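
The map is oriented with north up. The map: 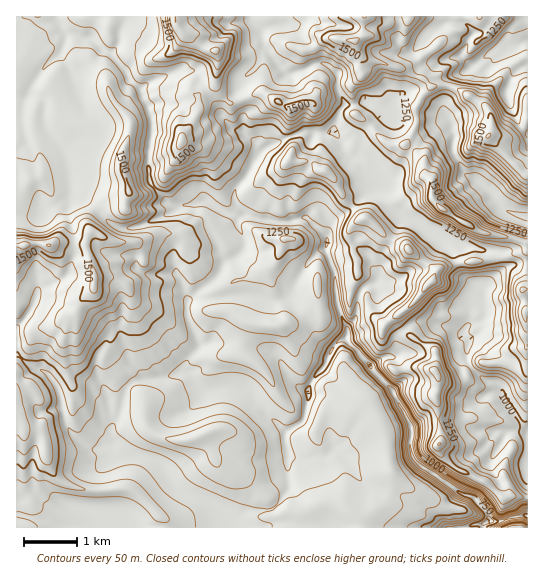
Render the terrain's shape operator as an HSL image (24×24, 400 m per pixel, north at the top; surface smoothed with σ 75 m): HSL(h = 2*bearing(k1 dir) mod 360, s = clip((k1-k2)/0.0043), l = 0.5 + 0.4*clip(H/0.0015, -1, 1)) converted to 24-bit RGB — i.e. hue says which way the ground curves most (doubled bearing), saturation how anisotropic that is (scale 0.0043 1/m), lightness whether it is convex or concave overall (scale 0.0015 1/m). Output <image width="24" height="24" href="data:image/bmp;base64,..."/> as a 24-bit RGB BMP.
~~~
<image width="24" height="24" href="data:image/bmp;base64,Qk32BgAAAAAAADYAAAAoAAAAGAAAABgAAAABABgAAAAAAMAGAAATCwAAEwsAAAAAAAAAAAAAjnVweoV1c4WBfnlwfHpxdGBlf612en6cgXqKfnB7eXFqeYhmhnKWlXaHgm54cZR8mXx7jG9xnXNkv0B4L+vuAMVkOTcAJzMAe4ZvgV5XmqhNa4nMfW7Ag76+dJyPemNsflpbf2Vec5N2g6WWXYiNjXiRi4KbiJKDgHB5kXRvdpmfrNvfggASMwAK1Pfioqn4ZVaBl8J8UaeIX2xOc4Ramnttf2RveWBvj3GIj6ieh5mXepSAXl11goVye3psintxhnCBkLeOTdy5MwAIRPixzvr911zUeC87S2aPu9KoX2OSZmOAc3xwfl9Ue1VNj49hZpxwgpN5jYt3eY90WlZ2i3Zvb41vfXVzeIB5x9iSJAAz8tneY+OcelFGQYNsyU+sepSpnbmNdztwcIdyY157kXebiMO9apG7qo/Fo5G5lK2yiW6YfEV9YnKslnSCeoWAfoaAzdmvBwAz1PObpUx3ilBpVIRmnoJHl5tjn6hUpkGdcJOTXmV7fJt5lo11X31hUHVTkJRijWhedkdem7J/MGuRsoyHhoCJg56FldU8bgdtxPCZQHGEZYaghHWjujA/iJ2tkkWnscFhcl6AiHdnW5p0mXVylnmSe2Zxen9heWJcjlpffb16HS5hu6uJf5GBnNCuMwAlYs2Z6tmsSVqsUIeNSiMtyKJkjUwyXCpAsrpuSoqIf5V9g2twgYRlYXdZhWyJm3CFZGibjcamfj9yuMOPE2Rsw9yvMwAfkvLKOW3T6fbVUDeA5CnYenbbi9V6uEynXGiVu7uZW5WVZ4yDhmtpfY1+fH2LUnaBi5Bqn5VyeVVHcJFZo514HX07kQECx1S0P80zPZpLs+6OWzJtPHpejkl43ZKCQaGpl3uxvKuelW1vTVlol598c4mAdaOXi06QbYuLfZuniZK/n6PDhmSf0cy2CQRLgcCo7aLHQqgrZWY1hld0XXZ5UkVw4cueUZqWYHdysYOBxHSFUXehfLeCdpSbblt+W46WcKaMgZBmdm1ZfIRaimd+oc1crQDqOrp7QoiH/criPG40PX1EZm9/QDx42+eYWo5cUXNlVH9V286mT06mh7yphlZUdkl8c59rZJKXlHealnyBa4ptYHmPsCHX3J1eTZJ5Z1FJMHlE+dLZMmaWSFIpHT45yOnAcIA8iZpHQIyQptKCgUlIf0s7fqdxUUt+lamNWnOCYHx/mW57qIBuO45PdhSbrMiKk0hog0qLcOKPbeCftzHrwKbqMlHMlMcsq5/xxbjyaT3L0ZSEgLHbh3rYt4LFcIWyiKacdmeNWlGCirXJt7jkvLTeGA8+0quDiVh3VeHf4eShXCk7TSEauN0PlNz/pNPzbmg6Q2M1WZE5z7RqfhQvZdAkKYhJfZ5WpW6TmGJ7SIRYg38wc3IkcUsgSUGAMc9V0O/sekBnZSYqkyc5zP/3p+/vTi8kOSUQi3R5b4xzYXlwgVpihmmb5OewkiKRTnU1Y149o6NQYF2UiXSQkntomIpjYjxdd+CJe3k/hVd/ZC+Az//McHpEbzpFWyJByGRCgniVgpSRb2x9aW57sHxgttFsdhKLxIFzQGxjjLJ8P354lViww4iMZVGzuu3ncU6xe2p9bVhvU2C76fXRSC9vQSAjZkNZwOXIenOAjod8eW9+cX2CWsGpzKiIFxdq6s/Mc4+4gamoboShKmtq2ZydZJrGr4Jgdktqe1hsn2qqUc+cx8d/Zwp3yHihctOoXM+TjHN6hG57fYaEeoWGRmZq4sulER5D2N61rH2kcIGmcTZJbWJNdogcWVkZWXctgFFaYLaTVK6tyKBxfWhNIRxOxqTWxOvVpUXEc3aNg3OIfouFgGF8XqqDssuOKx5ljqlSxZp0cSpeZV60r1avqNPnrZHlgNDEKru3e65SdV5zzrBzVEtmUjJcPcc/pOR/vxRmZYJ3lo5/dnCBa1+Gm8mVeDNZVpaTfoybrXaMkclpR1GTd9TVUaaPsm6Vz3+h4w+7T4c1WGdDX3c414DIVc7yruXmxSlvQNObjH2NZo53im+La5qQsmJdlkSbvltaQGMqSjIi5uV7Nm5ve5hgaz9BUHkpey8cYHou5bCwcZXferbZdqFTjX4nPEgdmYxJf7NIh3+Ae4iJa4yIiVZYjlJGcZmUd0yg3nypedLW1/PwRFifaVODgoy7sHjMo2jMsNfmmM5JTYUuTHs0wHCapUaC0VR7LW48dY1WhYJ2g3lvjWB6YXOVgaV9bX9/RS5q2+3Fabl0Vnk6rEBsZFiCdIhdTH6BZsBGpSsr3LeKaUKWy76MOIuFqG2CkVe10pPIRomf"/>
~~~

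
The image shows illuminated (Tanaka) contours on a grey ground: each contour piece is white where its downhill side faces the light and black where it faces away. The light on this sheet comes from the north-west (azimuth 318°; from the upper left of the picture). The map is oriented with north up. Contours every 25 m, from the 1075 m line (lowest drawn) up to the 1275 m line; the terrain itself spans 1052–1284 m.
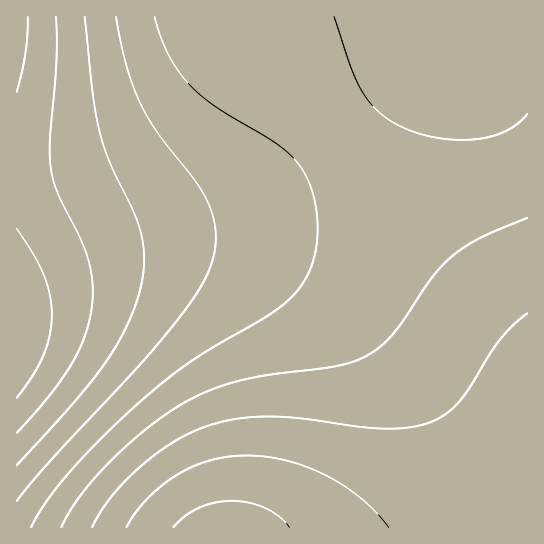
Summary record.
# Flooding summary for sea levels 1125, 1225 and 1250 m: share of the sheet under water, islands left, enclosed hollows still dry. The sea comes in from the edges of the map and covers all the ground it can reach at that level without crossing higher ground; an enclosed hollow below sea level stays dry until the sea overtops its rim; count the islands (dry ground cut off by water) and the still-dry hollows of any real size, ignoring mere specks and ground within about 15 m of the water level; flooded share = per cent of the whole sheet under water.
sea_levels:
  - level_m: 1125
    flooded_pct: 15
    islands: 0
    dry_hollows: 0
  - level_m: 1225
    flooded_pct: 82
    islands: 0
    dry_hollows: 0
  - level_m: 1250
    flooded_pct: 95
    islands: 0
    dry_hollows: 0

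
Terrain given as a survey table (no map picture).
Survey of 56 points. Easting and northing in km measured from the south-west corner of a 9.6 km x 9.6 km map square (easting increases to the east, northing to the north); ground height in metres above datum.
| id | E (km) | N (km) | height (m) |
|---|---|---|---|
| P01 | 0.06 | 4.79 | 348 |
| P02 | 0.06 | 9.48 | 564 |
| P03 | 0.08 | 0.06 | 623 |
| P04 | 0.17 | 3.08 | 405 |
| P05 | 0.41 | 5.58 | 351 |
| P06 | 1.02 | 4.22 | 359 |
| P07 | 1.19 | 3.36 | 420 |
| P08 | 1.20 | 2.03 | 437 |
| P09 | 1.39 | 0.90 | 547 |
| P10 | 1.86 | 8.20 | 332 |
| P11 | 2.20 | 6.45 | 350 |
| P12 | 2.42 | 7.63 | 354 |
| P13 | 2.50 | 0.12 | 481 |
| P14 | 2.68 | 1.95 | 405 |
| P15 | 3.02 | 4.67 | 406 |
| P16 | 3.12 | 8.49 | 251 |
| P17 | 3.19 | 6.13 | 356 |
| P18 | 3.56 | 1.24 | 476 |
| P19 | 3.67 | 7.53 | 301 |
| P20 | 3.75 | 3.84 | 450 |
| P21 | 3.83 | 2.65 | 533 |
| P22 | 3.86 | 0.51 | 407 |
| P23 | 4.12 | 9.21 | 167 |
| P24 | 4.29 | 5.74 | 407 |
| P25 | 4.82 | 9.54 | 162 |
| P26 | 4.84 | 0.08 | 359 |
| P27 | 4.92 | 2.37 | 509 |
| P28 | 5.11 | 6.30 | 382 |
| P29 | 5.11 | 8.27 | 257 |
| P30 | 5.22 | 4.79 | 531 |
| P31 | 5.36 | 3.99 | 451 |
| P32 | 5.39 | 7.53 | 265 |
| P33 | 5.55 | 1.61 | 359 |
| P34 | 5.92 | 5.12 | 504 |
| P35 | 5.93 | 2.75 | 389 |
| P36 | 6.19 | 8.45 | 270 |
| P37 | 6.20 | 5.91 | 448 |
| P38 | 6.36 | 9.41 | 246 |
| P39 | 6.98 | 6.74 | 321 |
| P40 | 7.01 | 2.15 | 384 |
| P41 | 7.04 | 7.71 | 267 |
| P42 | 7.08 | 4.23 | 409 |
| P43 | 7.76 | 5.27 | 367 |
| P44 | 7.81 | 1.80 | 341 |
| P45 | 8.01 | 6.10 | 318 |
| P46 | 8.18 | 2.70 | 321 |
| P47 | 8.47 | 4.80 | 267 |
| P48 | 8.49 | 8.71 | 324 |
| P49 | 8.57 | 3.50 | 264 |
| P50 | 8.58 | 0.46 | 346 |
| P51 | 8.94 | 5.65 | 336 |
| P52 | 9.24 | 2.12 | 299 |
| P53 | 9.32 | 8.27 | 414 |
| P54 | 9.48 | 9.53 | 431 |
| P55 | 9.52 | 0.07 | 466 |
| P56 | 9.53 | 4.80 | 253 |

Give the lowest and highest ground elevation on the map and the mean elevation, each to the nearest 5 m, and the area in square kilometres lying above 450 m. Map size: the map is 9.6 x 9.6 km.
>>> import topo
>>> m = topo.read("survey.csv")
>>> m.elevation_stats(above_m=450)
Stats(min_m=160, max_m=625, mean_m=375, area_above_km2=16.5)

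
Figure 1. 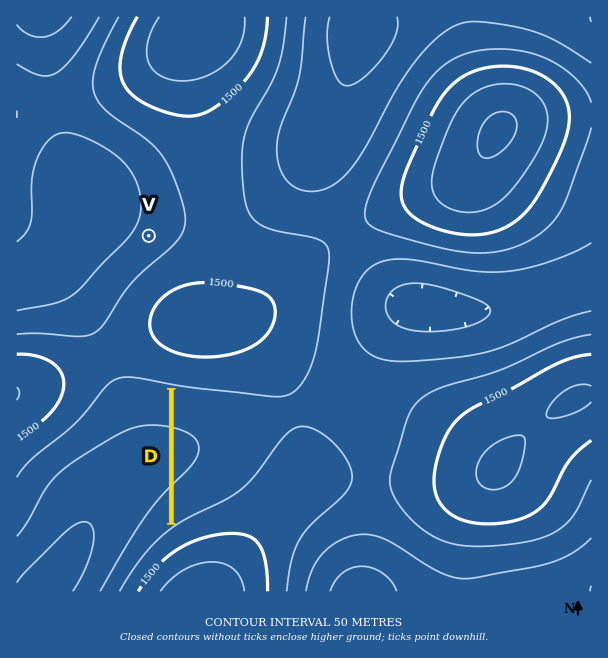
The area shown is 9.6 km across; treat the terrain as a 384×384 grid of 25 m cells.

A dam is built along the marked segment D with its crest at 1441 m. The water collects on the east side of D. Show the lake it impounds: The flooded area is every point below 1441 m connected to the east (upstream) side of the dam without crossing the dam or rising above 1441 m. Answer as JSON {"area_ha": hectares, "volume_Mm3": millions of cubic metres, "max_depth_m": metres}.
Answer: {"area_ha": 237.9, "volume_Mm3": 51.76, "max_depth_m": 49}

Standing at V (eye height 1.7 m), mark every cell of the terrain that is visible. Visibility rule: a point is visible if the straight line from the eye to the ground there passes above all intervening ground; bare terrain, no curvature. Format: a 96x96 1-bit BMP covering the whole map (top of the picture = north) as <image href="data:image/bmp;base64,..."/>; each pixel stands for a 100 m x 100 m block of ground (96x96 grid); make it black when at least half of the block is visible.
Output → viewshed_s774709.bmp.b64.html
<image width="96" height="96" href="data:image/bmp;base64,Qk2+BAAAAAAAAD4AAAAoAAAAYAAAAGAAAAABAAEAAAAAAIAEAAATCwAAEwsAAAIAAAAAAAAA////AAAAAAAAAAAAAAAAAAAAAAAAAAAAAAAAAAAAAAAAAAAAAAAAAAAAAAAAAAAAAAAAAAAAAAAAAAAAAAAAAAAAAAAAAAAAAAAAAAAAAAAAAAAAAAAAAAAAAAAAAAAAAAAAAAAAAAAAAAAAAAAAAAAAAAAAAAAAAAAAAAAAAAAAAAAAAAAAAAAAAAAAAAAAAAAAAAAAAAAAAAAAAAAAAAAAAAAAAAAAAAAAAAAAAAAAAAAAAAAAAAAAAAAAAAAAAAAAAAAAAAAAAAAAAAAAAAAAAAAAAAAAAAAAAAAAAAAAAAAAAAAAAAAAAAAAAAAAAAAAAAAAAAAAAAAAAAAAAAAAAAAAAAAAAAAAAAAAAAAAAAAAAAAAAAAAAAAAAAAAAAAAAAAAAAAAAAAAAAAAAAAAAAAAAAAAAAAAAAAAAAAAAAAAAAAAAAAAAAAAAAAAAAAAAAAAAAAAAAAAAAAAAAAAAAAAAAAAAAAAAAAAAAAAAAAAAAAAAAAAAAAAAAAAAAAAAAAAAAAAAAAAAAAAAAAAAAAfAAAAAAAAAAAAAAD/wAAAAAAAAAAAAAD/wAAAAAAAAAAAAAD/wAAAAAAAAAAAAAD/4AAAAAAAAAAAAAD/4AAAAAAAAAAAAAD/4AAAAAAAAAAAAAD/8AAAAAAAAAAAAAD/8AAAAAAAAAAAAAD/8AAAAAAAAAAAAAD/8AAAAAAAAAAAAAD/8AAAAAAAAAAAAAD/8AAAAAAAAAAAAAD/8AAAAAAAAAAAAAD/8AAAAAAAAAAAAAD/4AAAAAAAAAAAAAD/8AAAAAAAAAAAAAD/8A/AAAAAAAAAAAD/+D/gAAAAAAAAAAD//H/gAAAAAAAAAAD////gAAAAAAAAAAD////gAAAAAAAAAAD////AAAAAAAAAAAD////AAAAAAAAAAAD///+AAAAAAAAAAAD///+AAAAAAAAAAAD////AAAAAAAAAAAD////AAAAAAAAAAAD////wAAAAAAAAAAD////wAAAAAAAAAAD////4AAAAAAAAAAD////8AAAAAAAAAAD////8AAAAAAAAAAD////8AAAAAAAAAAD////8AAAAAAAAAAD////8AAAAAAAAAAD////8AAAAAAAAAAD////4AAAAAAAAAAD////4AAAAAAAAAAD////4AAAAAAAAAAD////4AAAAAAAAAAD////4AAAAAAAAAAD////8AAAAAAAAAAD////8AAAAAAAAAAD////+AAAAAAAAAAD////+AAAAAAAAAAD/////AAAAAAAAAAD/////AAAAAAAAAAD/P///gAAAAAAAAAD4A///wAAAAAAAAADAAP//wAAAAAAAAAAAAH//4AAAAAAAAAAAAB//8AAAAAAAAAAAAAf/8AAAAAAAAAAAAAP/8AAAAAAAAAAAAAD/4AAAAAAAAAAAAAA/wAAAAAAAAAAAAAAAAAAAAAAAAAAAAAAAAAAAAAAAAAAAAAAAAAAAAAAAAAAAAAAAAAAAAAAAAAAAAAAAAAAAAAAAAAAAAAAAAAAAAAAAAAA="/>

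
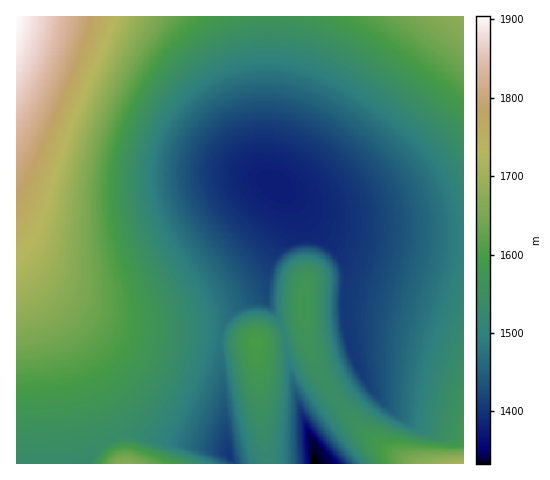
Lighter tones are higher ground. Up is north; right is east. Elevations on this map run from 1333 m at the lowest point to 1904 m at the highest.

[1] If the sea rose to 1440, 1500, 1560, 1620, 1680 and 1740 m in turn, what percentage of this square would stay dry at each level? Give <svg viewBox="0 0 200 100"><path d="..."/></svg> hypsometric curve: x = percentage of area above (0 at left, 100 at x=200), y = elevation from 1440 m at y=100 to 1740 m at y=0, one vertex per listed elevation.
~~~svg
<svg viewBox="0 0 200 100"><path d="M161 100l-42-20-47-20-33-20-18-20-9-20"/></svg>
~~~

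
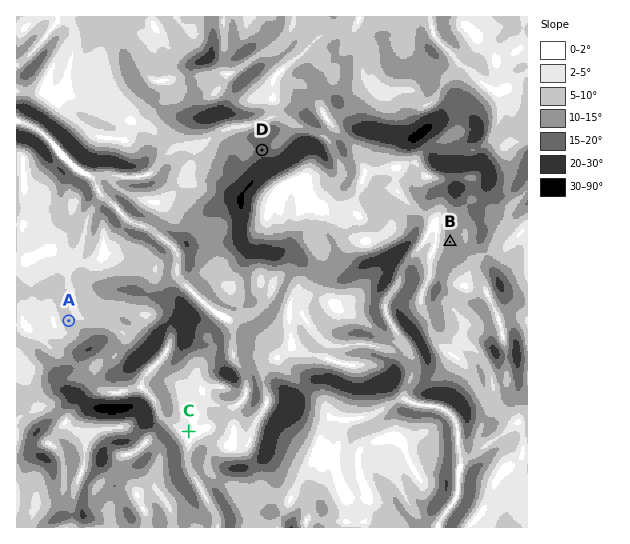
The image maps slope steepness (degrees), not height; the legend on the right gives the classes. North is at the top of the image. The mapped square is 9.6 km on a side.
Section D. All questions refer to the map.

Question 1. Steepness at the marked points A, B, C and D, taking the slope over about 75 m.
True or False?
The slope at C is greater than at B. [False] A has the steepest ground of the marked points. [False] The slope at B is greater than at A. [True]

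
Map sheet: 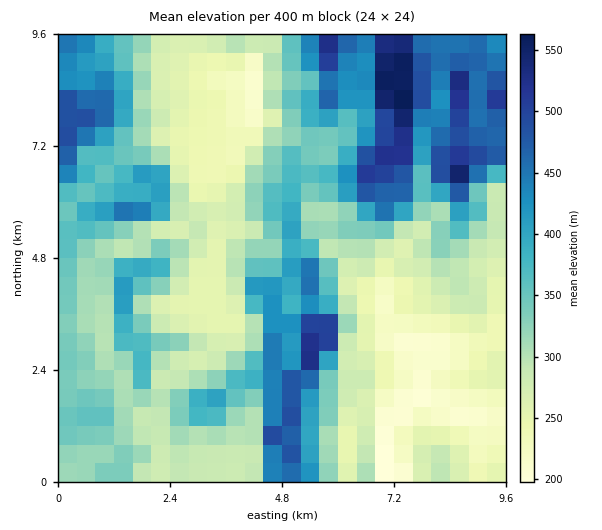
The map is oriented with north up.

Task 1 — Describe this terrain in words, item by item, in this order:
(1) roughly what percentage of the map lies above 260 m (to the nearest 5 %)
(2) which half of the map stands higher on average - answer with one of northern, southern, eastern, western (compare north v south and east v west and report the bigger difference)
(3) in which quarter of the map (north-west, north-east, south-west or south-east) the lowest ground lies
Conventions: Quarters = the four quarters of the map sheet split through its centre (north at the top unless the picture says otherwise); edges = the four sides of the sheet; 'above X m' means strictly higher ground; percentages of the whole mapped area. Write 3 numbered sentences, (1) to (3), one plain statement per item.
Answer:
(1) About 80 % of the map lies above 260 m.
(2) The northern half stands higher on average than the southern half.
(3) The lowest ground is in the south-east quarter.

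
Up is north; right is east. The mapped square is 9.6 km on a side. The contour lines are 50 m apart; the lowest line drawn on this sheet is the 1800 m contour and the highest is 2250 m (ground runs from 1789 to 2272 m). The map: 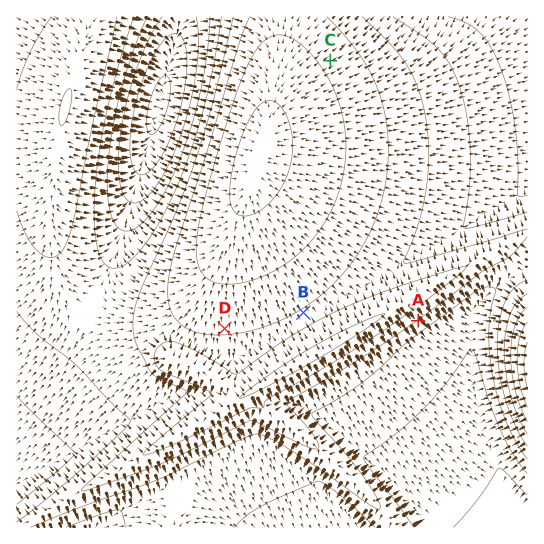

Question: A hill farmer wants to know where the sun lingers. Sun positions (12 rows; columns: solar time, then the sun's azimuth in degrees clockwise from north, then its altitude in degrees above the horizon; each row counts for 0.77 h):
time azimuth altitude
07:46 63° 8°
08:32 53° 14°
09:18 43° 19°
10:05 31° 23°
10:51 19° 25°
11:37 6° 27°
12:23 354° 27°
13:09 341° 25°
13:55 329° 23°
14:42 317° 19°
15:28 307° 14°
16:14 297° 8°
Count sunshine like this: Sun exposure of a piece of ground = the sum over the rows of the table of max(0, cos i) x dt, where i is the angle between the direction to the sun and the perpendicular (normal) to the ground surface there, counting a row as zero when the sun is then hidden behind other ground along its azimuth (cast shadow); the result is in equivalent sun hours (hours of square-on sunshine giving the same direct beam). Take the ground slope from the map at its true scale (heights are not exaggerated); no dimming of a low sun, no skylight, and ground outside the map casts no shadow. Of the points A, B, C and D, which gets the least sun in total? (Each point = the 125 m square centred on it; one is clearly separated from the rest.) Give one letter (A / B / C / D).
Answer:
A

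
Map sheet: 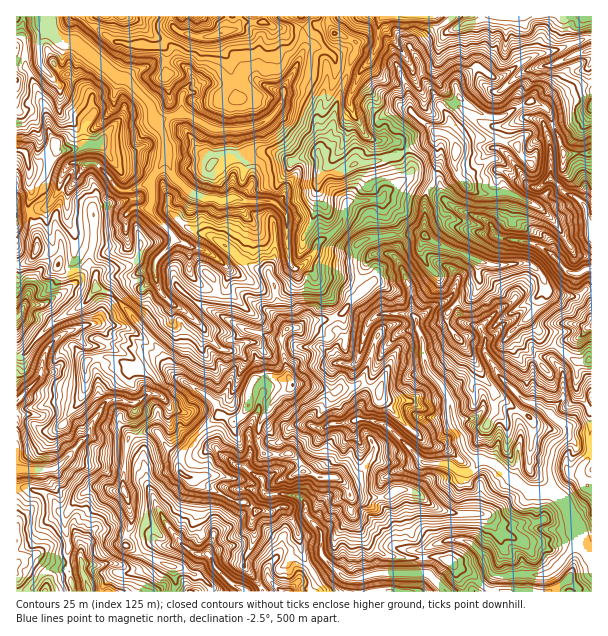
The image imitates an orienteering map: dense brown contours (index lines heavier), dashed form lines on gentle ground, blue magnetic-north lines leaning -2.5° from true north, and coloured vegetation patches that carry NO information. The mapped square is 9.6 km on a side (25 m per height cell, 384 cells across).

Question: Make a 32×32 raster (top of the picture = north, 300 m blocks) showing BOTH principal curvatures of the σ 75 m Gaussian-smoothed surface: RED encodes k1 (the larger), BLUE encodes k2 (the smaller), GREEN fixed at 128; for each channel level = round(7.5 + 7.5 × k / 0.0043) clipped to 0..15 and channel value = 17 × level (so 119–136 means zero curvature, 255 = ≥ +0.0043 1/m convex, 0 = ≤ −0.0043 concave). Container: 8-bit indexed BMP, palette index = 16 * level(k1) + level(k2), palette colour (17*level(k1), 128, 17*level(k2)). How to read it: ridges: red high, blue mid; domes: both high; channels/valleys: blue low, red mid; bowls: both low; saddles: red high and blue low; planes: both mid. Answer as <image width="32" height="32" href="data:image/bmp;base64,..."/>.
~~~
<image width="32" height="32" href="data:image/bmp;base64,Qk02CAAAAAAAADYEAAAoAAAAIAAAACAAAAABAAgAAAAAAAAEAAATCwAAEwsAAAABAAAAAAAAAIAAABGAAAAigAAAM4AAAESAAABVgAAAZoAAAHeAAACIgAAAmYAAAKqAAAC7gAAAzIAAAN2AAADugAAA/4AAAACAEQARgBEAIoARADOAEQBEgBEAVYARAGaAEQB3gBEAiIARAJmAEQCqgBEAu4ARAMyAEQDdgBEA7oARAP+AEQAAgCIAEYAiACKAIgAzgCIARIAiAFWAIgBmgCIAd4AiAIiAIgCZgCIAqoAiALuAIgDMgCIA3YAiAO6AIgD/gCIAAIAzABGAMwAigDMAM4AzAESAMwBVgDMAZoAzAHeAMwCIgDMAmYAzAKqAMwC7gDMAzIAzAN2AMwDugDMA/4AzAACARAARgEQAIoBEADOARABEgEQAVYBEAGaARAB3gEQAiIBEAJmARACqgEQAu4BEAMyARADdgEQA7oBEAP+ARAAAgFUAEYBVACKAVQAzgFUARIBVAFWAVQBmgFUAd4BVAIiAVQCZgFUAqoBVALuAVQDMgFUA3YBVAO6AVQD/gFUAAIBmABGAZgAigGYAM4BmAESAZgBVgGYAZoBmAHeAZgCIgGYAmYBmAKqAZgC7gGYAzIBmAN2AZgDugGYA/4BmAACAdwARgHcAIoB3ADOAdwBEgHcAVYB3AGaAdwB3gHcAiIB3AJmAdwCqgHcAu4B3AMyAdwDdgHcA7oB3AP+AdwAAgIgAEYCIACKAiAAzgIgARICIAFWAiABmgIgAd4CIAIiAiACZgIgAqoCIALuAiADMgIgA3YCIAO6AiAD/gIgAAICZABGAmQAigJkAM4CZAESAmQBVgJkAZoCZAHeAmQCIgJkAmYCZAKqAmQC7gJkAzICZAN2AmQDugJkA/4CZAACAqgARgKoAIoCqADOAqgBEgKoAVYCqAGaAqgB3gKoAiICqAJmAqgCqgKoAu4CqAMyAqgDdgKoA7oCqAP+AqgAAgLsAEYC7ACKAuwAzgLsARIC7AFWAuwBmgLsAd4C7AIiAuwCZgLsAqoC7ALuAuwDMgLsA3YC7AO6AuwD/gLsAAIDMABGAzAAigMwAM4DMAESAzABVgMwAZoDMAHeAzACIgMwAmYDMAKqAzAC7gMwAzIDMAN2AzADugMwA/4DMAACA3QARgN0AIoDdADOA3QBEgN0AVYDdAGaA3QB3gN0AiIDdAJmA3QCqgN0Au4DdAMyA3QDdgN0A7oDdAP+A3QAAgO4AEYDuACKA7gAzgO4ARIDuAFWA7gBmgO4Ad4DuAIiA7gCZgO4AqoDuALuA7gDMgO4A3YDuAO6A7gD/gO4AAID/ABGA/wAigP8AM4D/AESA/wBVgP8AZoD/AHeA/wCIgP8AmYD/AKqA/wC7gP8AzID/AN2A/wDugP8A/4D/AKalp8OlqJd1pqX3wIDzkpTYtpCixMTEgMe2tKSklcendZbHgZWTlLfo16Kx+oOlp9aQloWTs7PGyaeilZSDpJaWdcaRptjolZOQkKW1toPHkdWXp6aVlJOUgaanuKiVhYWnt4SEdNWmkaelg7bFc+aQlMaWdoaGhoWWt6emlYZ0dIa4loZ294OElYR11ff35YCW15WWhpfn1ti4loa3hIXHxpXIxujYcYa3t+TSgKCAlJPoptXo+YZ0poaVdIV0uJKBc5eVtLSTuOi45+OA0vj2+LalgJOVtXOllXPHk7i3pbeRg5aWxXO3tqWAoOf19oWWpsXJpICxxIODtdeCp6aDyMeAhJbnxcTHtZXU5IKllMeT97aQ+caBtqW1xZWDprSU55WQ6ZPHhITFx8XUhIKQkHCggPaihIG0x6bXpIK1kqeX2IKggMOAhMS1xqXXl5W4p7Tpxdmkgsa2tYCCtNaRk5fHpLfIgqf4x6Skx7fq1sXXxdeDpoCVttWApciRxtiAlci1qKem55d0ppS3tMZ0cYDF1qZwlZfmgKe11pLI9pDGtqWWh7emhoSRgZLUg5SU1tCh6ICX2LTBx4aV1beV95CApIWlt3SncaXnxNjoppe3kPjEkLf2oKLmpqaVkYCm59eDluiXk5DW55STtpbHxeZygKBwxeOmgLXXhYWEoqWDptfWdKSg95WEppW0hYV019fG07TDoemngaXp5famlbeU14WVgOiTx6SEpteClXamt8lwl/lw1pWWtOhwoNW1t5WmltaA1LSzkMamx7CTh8eTooDXo+X45vfogcH3lMenhbeVw+mgkMToh4XUwqSTuOfWs+nmpYRwgJBw9nSkpaaGyIPkkrH2yKempuaRxqSDpoWV93SVk4HIpebogsSEpKfJ1tGA+IWScIGQkKe4p3OUdXXmhJGVprb36JaAxKiDlNiAsZHlgKWmpba2lMiVhZd1haajt9jG5oCwoKTFp5OQoOa5g5K3uaemlZelt7bIp5eFZJXXhpWh+KD5lem02NbWx6amcqfIx8e3p6a5l5empaWVptmGlcTmkPfmhbWmlaTIhYST+IKAgIOWh5enpZCVdaXYp5alpdiwxXN1xoOnxcO2c6OQpLi3pICWp7dxprbI5KSWtdblofWFc5XYcqfYkqNy5pG4qJi5kJaXt5C4ptiSxuaVUKX5t5WnxZOj1qWDgsfak4Sml5Slk4eWxJOD5cOS+ZPWsZOlpqbnksaFgoOVgcWDl5Z3h5iDl4XXcMfS53Kmx5a11aGRo9eThHOV6NjGlbfXpoaGl5aFptfGoda3c4aXp5Snt9bVtnS0tuWWhJXnxqXYyMbHpLbXhKSAkqLEo4OFhISndYQ="/>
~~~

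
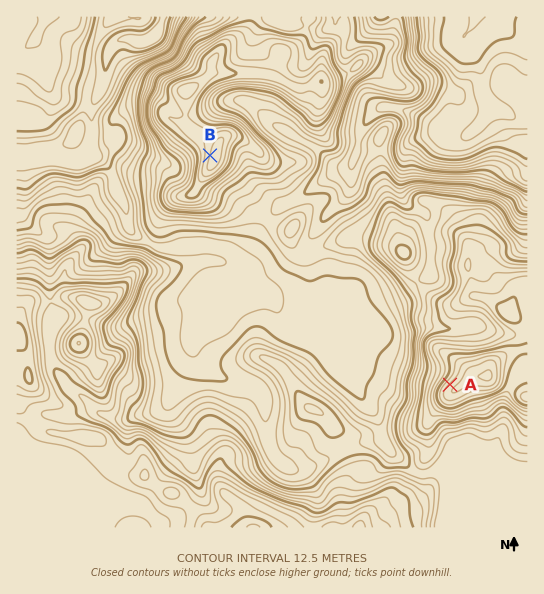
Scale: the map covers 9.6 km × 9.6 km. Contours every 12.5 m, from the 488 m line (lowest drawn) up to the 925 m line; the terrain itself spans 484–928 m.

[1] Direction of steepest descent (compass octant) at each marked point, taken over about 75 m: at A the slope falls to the NW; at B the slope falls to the W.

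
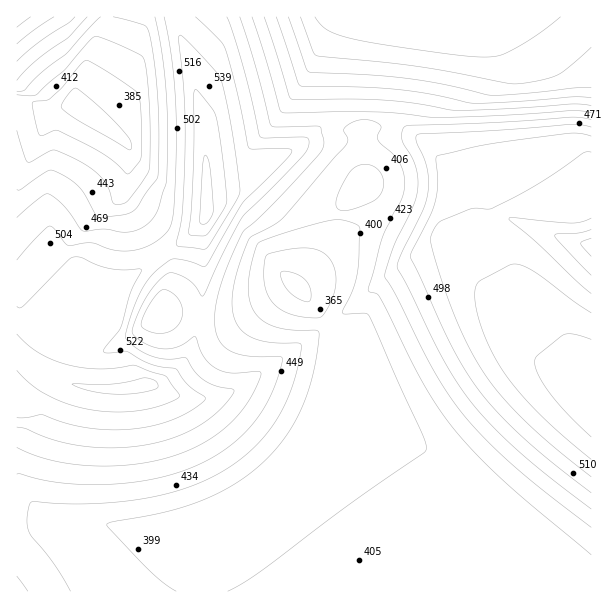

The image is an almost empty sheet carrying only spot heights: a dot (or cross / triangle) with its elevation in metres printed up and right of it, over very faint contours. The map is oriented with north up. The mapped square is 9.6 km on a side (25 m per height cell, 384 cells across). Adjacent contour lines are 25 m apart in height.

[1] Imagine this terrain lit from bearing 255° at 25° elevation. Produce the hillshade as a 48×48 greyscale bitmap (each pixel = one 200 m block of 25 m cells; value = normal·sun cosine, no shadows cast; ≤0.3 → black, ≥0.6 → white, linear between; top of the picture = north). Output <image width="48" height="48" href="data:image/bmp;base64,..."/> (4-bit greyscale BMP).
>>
<image width="48" height="48" href="data:image/bmp;base64,Qk32BAAAAAAAAHYAAAAoAAAAMAAAADAAAAABAAQAAAAAAIAEAAATCwAAEwsAABAAAAAAAAAAAAAAABEREQAiIiIAMzMzAERERABVVVUAZmZmAHd3dwCIiIgAmZmZAKqqqgC7u7sAzMzMAN3d3QDu7u4A////AERFVVVWZmZmZmZmZmZmZmZmZmZmZmZmZkRFVVVWZmZmZmZmZmZmZmZmZmZmZmZmZkRVVVVmZmZmZmZmZmZmZmZmZmZmZmZmd1VVVVVmZmZmZmZmZmZmZmZmZmZmZmZneFVVVVZmZmZmZmZmZmZmZmZmZmZmZmd4iFVVVmZmZmZmZmZmZmZmZmZmZmZmZneImUVmd3dmZmZmZmZmZmZmZmZmZmZmd4iZmlZ3d3d3ZmZmZmZmZmZmZmZmZmZneImaqmd3d3d3ZmZlVWZmZmZmZmZmZmZ3iZmqqnd3d3d3ZmZlVVVmZmZmZmZmZmeImaqqqoiId3d3ZmZlVVRWZmZmZmZmZ3iJmqqqqoiIh3d3ZmZVVURFZmZmZmZmd4mZqqqqqoiIh3d3ZmZVVUREVmZmZmZneJmqqqqqqYiIiHd3ZmZVVERERWZmZmZniZqqqqqpmXeIiHd3ZmVVREQzNFZmZmZ4maqqqqqZiGZ4iId3ZmVUREMzM0ZmZmeImqq7qqmYh2eIiHd2ZkMzRDMzM0VmZneJqru6qpmHd4iHZlZmUxEiNFQzMzVmZniaq7u6qZh3ZphURVVVISIiNFVDIjRmZ4maq7uqmYd2ZmRFVVVTAkQyNFVUMiNWd4mqu7qpmHdmZjRWZlRBE1ZTNERFUyNWeJqru7qph3ZmZkVmZmQQFGdkM0RERURWeJqru6qYh2ZmZWZmZmUgBXiFMzM0RFZ3eKq7uqmYdmZmVHdmZmYwBHiGMjMzRFiYeKq7uqmHdmZlRId2ZmZBAmmWIiIzNXmZmKq7qph3ZmZUM3iHZmZTEliWISIiRomZqqqqqZh2ZmVDMmeIdlVVMliGIREjZ4iZqruqmYd2ZlRDImZ4dURVZVeGIBEld3iJmru6mHdmZlQyIndmZURVZ3iFEAE2Z3eImau6mHZmZUMyIndlRVRWZ5qVEAJFZnd4iZq7l2ZmVUNEVXdkNFVWeJzHEANFVWZ3iJmrqGZmVVZ3dndkMzRXiKzZIAJERVZmd4mruWZmZnd3dodkMzNYmazZMAIzRFVWZ4mryXZmZmZ3d4dkQzNIqr3ZMSMzNERVZ4mrynZmZmZmZndkRDNHm93ZMTRDM0RFZ4msyWZmZmZmZmZlRDNGrN3ZMSVUMzNFZ4q8yGZmZmZmd0VlRDNHzd3ZMSRVQiNFZ4q8p2ZmZmZmZjRlQzNZzd3YMRJFVCI1Z4q6dVVWZmZmVTNVQ0Z5zd3IMREjVUM1Z4mGRERERVVVQzNFRGeJzd3HMRESRVVVZmZEREREREREMkRUV4iJvd23MRERNFVVVUREMzNEREREM2VDR4iIvd2mMRERE1VVREREQzM0REVVRDNDRoiIvd2VMQAAEkVVRERERERERVZmZjNDNXiIrdyEMQAAATRVRERERERVVmZmd0REJHiIrdx0MgAAACRVVVREVVVWZnd3d0REM2iIrNpUMgAAABRVVVVVVVZmZnd3d0REMleInNhEMgAAABRVVVVVVmZmZnd3d0REMkZ3nLdEMgAAACRVVVVWZmZmZnd3dw=="/>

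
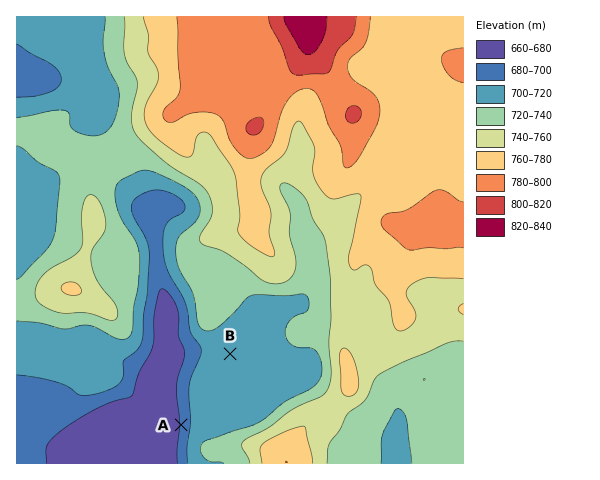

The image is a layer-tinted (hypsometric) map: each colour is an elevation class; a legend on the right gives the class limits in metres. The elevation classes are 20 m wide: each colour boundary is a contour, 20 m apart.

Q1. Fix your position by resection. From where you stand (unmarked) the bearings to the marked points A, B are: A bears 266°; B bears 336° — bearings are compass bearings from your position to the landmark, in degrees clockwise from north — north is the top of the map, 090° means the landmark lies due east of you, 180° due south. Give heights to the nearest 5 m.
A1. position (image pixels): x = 259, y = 419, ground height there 715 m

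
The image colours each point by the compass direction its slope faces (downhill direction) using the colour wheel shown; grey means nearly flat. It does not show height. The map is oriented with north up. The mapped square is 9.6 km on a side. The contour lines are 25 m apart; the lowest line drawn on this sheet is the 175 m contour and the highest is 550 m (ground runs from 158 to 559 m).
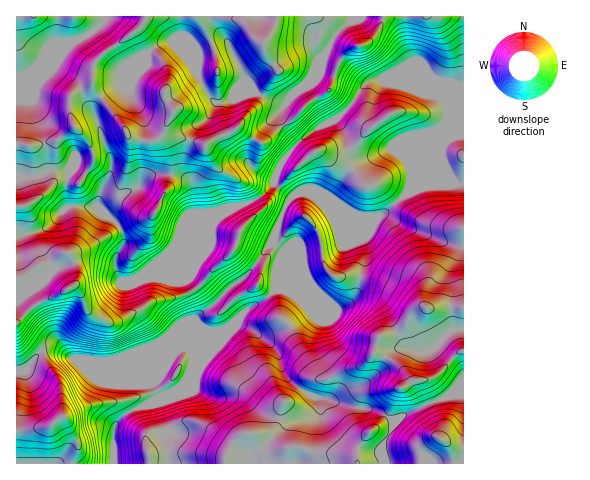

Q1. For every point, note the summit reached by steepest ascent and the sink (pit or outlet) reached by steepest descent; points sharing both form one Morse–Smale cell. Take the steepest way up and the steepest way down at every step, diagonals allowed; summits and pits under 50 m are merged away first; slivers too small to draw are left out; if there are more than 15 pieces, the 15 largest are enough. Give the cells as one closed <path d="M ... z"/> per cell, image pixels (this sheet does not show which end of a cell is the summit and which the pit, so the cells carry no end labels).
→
<path d="M351 16l-245 0-7 10-12 10-12 4-19 23-27 11-13 3 0 159 5 0 27-9 14-16 9-5 25 1 7 5 21-19 14-5 8-10 11-4 17 1 13 4 5 7 4 26 25-1 36-12 17-16 7-19 17-21-17-23 0-10 9-13 20-17 23-42 19-18z"/><path d="M308 193l-11 0-4 3-6 7-7 17-6 23 9 8 0 4-8 21 0 14-10 10-12 5-12 10-4 8-44 44-8 15-9 8-49 23-9 8-5 17 2 26 349-1-1-68-14 0-53 25-24-11-16-1-28-9-14-1-19-12-9-10-10-26-17-15 7 1 19-7 24-16-1-5-13-13 13 2 27 12 12-4 9-10 9-32-3-20-2-4-14-6-12-11-6-13-13-12z"/><path d="M166 174l-16 2-12 12-14 5-21 19-7-5-25-1-9 5-14 16-32 10 1 135 8-1 9-12 12-9 10 1 18 8 16 1 25 0 22-8 38-1-8 16-13 15 4 16 3 1 15-9 9-8 8-15 44-44 9-13 19-10 10-10 0-14 8-25-10-9-32 39-9 5-21 20-8 6 2-3-1-7-15-24 11-29 11-17 3-10 8-8 11-6-18 4-19 0-5-29-9-6z"/><path d="M322 202l-2 0 17 22 12 11 12 6 4 9 0 13-9 32-9 10-12 4-27-12-13-2 13 13 1 5-24 16-25 7 16 14 10 26 9 10 19 12 14 1 28 9 16 1 20 11 7-2 14-8 36-15 14 0 1-147-24-7-16-8-13-3-27-16-6 3-20 0z"/><path d="M381 79l-13 3-27 33-29 17-21 18-10 14-6 12-1 7 3 3 14 11 6-4 11 0 15 10 35 14 20 0 5-3 26-24 15-16 5-8 19-47 0-11-10-12z"/><path d="M52 350l-10 1-17 20-9 1 0 91 97 1 0-26 5-17 9-8 19-7 12-8-4-16 22-31-39 1-22 8-25 0-16-1z"/><path d="M405 16l-52 0-1 4-15 13-9 17-9 10-9 20-20 17-10 15 1 8 16 21 2 1 16-13 26-14 10-10 9-15 12-10 9-1 51 16-9-10-14-32-3-15z"/><path d="M463 16l-57 1 1 28 11 31 5 9 10 10 7 3 8 10 0 11-19 47-5 8-15 15 1 2 14-5 40-1z"/><path d="M274 184l-17 15-28 11-15 12-3 10-11 17-11 29 13 20 4 12 36-31 32-37 6-22 11-23z"/><path d="M105 16l-88 0-1 60 6 1 34-14 19-23 12-4 12-10z"/><path d="M460 184l-44 5-10 4-22 21 27 16 13 3 16 8 23 6 1-61z"/>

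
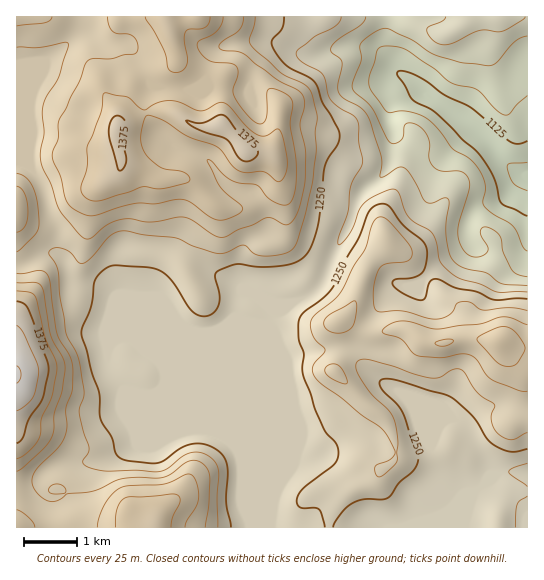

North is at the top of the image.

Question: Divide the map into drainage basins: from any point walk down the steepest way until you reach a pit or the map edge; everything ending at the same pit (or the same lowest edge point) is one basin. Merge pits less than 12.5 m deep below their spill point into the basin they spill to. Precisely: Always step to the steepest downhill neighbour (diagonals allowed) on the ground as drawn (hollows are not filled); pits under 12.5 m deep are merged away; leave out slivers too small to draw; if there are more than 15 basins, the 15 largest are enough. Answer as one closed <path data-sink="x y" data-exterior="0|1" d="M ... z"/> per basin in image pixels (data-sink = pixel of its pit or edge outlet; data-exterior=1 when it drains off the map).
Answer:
<path data-sink="527 175" data-exterior="1" d="M527 16l-511 1 1 511 312 0 2-13 9-16 11-11 24-9 5-8 7-4 9-10-3-22-6-14-20-16-32-34 8-22-4-28 7 0 21 11 38-3 24 14 18 0 15-4 37 2 8 12 14 14 3 7-3 32-5 13 12-2z"/><path data-sink="527 473" data-exterior="1" d="M346 321l-7 1 4 15 0 12-8 22 32 34 20 16 6 14 3 22-9 10-7 4-5 8-24 9-11 11-9 16-2 12 198 1 1-110-5-1-10 5 7-9 4-39-3-7-14-14-4-8-4-4-21-2-16 0-15 4-18 0-24-14-38 3z"/>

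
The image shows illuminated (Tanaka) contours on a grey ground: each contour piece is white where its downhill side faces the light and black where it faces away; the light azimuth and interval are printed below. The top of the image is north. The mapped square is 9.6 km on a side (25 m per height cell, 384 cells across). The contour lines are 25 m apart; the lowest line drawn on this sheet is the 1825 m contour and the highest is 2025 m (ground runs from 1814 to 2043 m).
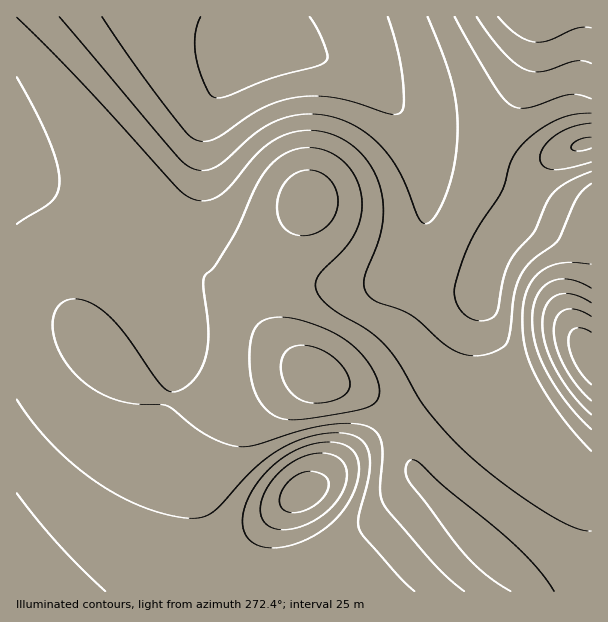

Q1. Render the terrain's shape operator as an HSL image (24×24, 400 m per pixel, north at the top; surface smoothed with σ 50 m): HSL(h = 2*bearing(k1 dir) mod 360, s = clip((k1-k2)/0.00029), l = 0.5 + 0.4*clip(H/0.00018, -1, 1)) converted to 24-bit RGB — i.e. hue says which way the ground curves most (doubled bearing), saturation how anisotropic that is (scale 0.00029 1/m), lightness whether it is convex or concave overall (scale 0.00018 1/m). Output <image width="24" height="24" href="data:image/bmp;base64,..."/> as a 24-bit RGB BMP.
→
<image width="24" height="24" href="data:image/bmp;base64,Qk32BgAAAAAAADYAAAAoAAAAGAAAABgAAAABABgAAAAAAMAGAAATCwAAEwsAAAAAAAAAAAAAgnx7gn17g357g4B6hIJ6hIR6goR6foV6eIuCd4qVeHibhHuRgXyDf3l9gm97iWJ6j1l9k2GKfnuZg7ewg8q4fcCweJ+gfXCIgnt6g3x6hH56hIB6hIJ6hIR6hIV5gI52Z6d1UsS9WH/am2/kvnHPnWuWhGV5hF12h2R9eoGQgLGfgsWqf7ynfJubhG6IhmN/g3p5hHx5hH56hYF6hYN6hYR7hoZ6kpZ0iMJWFtE3DqKCH1G901T8/2rnvlCXhmN5d4qHea6TfMSffLucfJmQh26EhmB7hWV6hHp5hH16hYB6hYJ7hYR8hYR9hYR8lIp40Ldjmd0SCD8PCSoPCy0V5Rag/220tHaMeauOd8SZeL2XepuLhW9/hl94hWJ4g3B8hHp5hX56hYJ8hYV9hIV+g4SAg4KAi359xH9x+oxWQ2gYCygXDi0TCSoV30wq6KqejcOVdsCWd5+Kg3B+hF92hWB2g256g317hXx6hYF8hoZ+g4Z/gIaAgIaFgICGh32JoHaG8nOR/0hzEDsSCCsLCSoVCH0N2PF3tNGWeaOJgHGDgl92hF92g2t5gnl6iUBWhX59hoV/hIiAgImAf4qFfomKfICLf3iOkXGVuWOZ/3PE/2LZJj+PB2o6AKI9Kf8kmc9yioZ1gGF5gl93gml6gXZ7hz5mbwAohoKAhoiBgouBgIyDfo6Ie4yOd4GPdXCRhmaXpFukwVys8IXk4bL7gK36O//2KfmbXq5ngGh2gV98gmh/gnOAhll7UwA5vygxh4eDhYuDgo6DgJCGfZCKeY2Pcn6NbmmNel6RjVudnXKnpJq2tb3VtMTlhbHhXZzAZGyMe2KCe2aHfG6MhHKMbQFlmRGAvOCkhYmEhI6EgpGFgJKHfZCKeImMcHOHb2SEcF2GcGeRgZuom8O6qMvBnrK7iXqrhluegF2Nb2iMZXSfamWpkCiqbgB9fXnEz/zThYyGhJCFg5KGgZGHf4yIeHuFdmuBcmF+ZWWCap6bdcCjiMqnlLWiooWfp1ucnVSWjmiPcZaTVZqsTEarZgCHiCPRwfHXzP/ShI+HhJKGhJKFg42FgH6FgnCCfmSAcmh+aZWQZbOLXblYgbdElJ9Ah3dEhk1TmFmBlnB1iKBpTX1aMydPOARshMnTz/zW0PnHg5CGhJGEho6EiIOAhnJ9hGZ8gGmAcI6LbJyHgpFlmqNRo54/los3hYU7YHZEU3dSnHFpsH1aeF5QGi9aC1qjh+evw/at3sRXgpCDho6DioZ/iXN5iGZ3hGh6doqIcKCTd2+Hj3VwoXRZp3dKooxKhpdQUY1PSIRpWYaAsGxvmnB6KFp/BaepSd9a5ddKuBQBhI2Aioh+inN1imZyiGd0h4l4d6iOX3+jc2KboGOUrV1zsG9nq5t3h6V3YaKBS5aVRHCHoGt3rHJzWH2JFYVoOIorr1Qguz47iYh8iXRzimZuimVvin52e6aIc7qaSl6oa02mp1OvtG6cto+WtK+hma+feaaqUH2iPFePe1yTrXVzmXV2RIGAM3l2aXyMrHx7h3ZyiWZrimRri3xze6SCer6QZ7ikOkifXj+hkFWvsYeyuauxvLu2qbC0g4qtUFOoPTiSaVOMpHp2qIN8ZJabIJW5N4ban43chmZqiGNoi3pxe6J8e76Mer6PYaOgMjmISD2SbGGjlpaqtLixvLq1s6SzmnutdkqnWjSRdFeJmX91sZFzkLVaDbJZAKeADNj8hmJoiXdve6B5e72Je8GNeaWDbWmDMTxyQFSDYIubiKmYp7Wctq6esIqVrWKglz+gdTGLhGiEkXl1s3ps1YRTs6sTFTMAFTMAh3Jte514eryHe8OMeaqCiYB0g11wPkxrPnZ7T5h6ZqpomK93r512rWNipkZykzR9hkCCgXd3iHZ0oG9tyGtx4GeS3yy2jg9Eepl3ebuGesWNea+DiYx1hV9uhFdueFl5PHhhP45RWp9Hj6ZNpotMn1NCkzZKhzZfgGt4gXV2hm9wlGpmsXBgu3RqmWC6fDf7eLiHesaOebOFg5B3hmJuhVhthF9xgWp2ZHxrQIFAWIo5f447jnY5iU41hEBFf2tzf3V6gm92hmZukV5fq3ZcupxrfpJuPlqGesaQebeIfpN4hmVuhlpshV9wgmp1gHJ5fnZ8fXR8cH5ie39Wf3RYfmxnfHZ9fXZ+gHB8hGZ3iV1vk1perIhgwLtvhZlzRVuHebqLepZ5hmhvhlpshl9uhGlygXJ2f3Z5fXh7fXh9enh8eXd8eHd9eXd9enZ9fXF/gmmAhl59jVl3mGBos6JwtMZ9daGLSF2c"/>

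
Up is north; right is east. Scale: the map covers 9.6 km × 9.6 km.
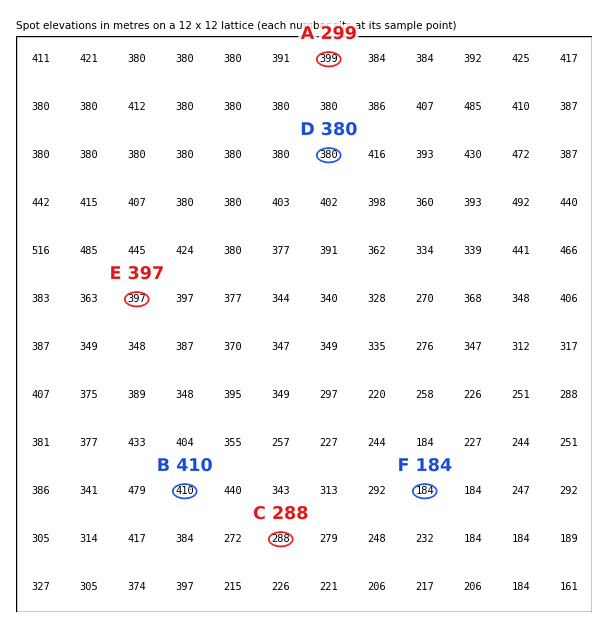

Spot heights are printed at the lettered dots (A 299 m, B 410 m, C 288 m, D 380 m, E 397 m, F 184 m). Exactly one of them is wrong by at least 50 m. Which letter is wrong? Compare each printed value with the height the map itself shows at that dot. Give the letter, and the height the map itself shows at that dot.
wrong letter A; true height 399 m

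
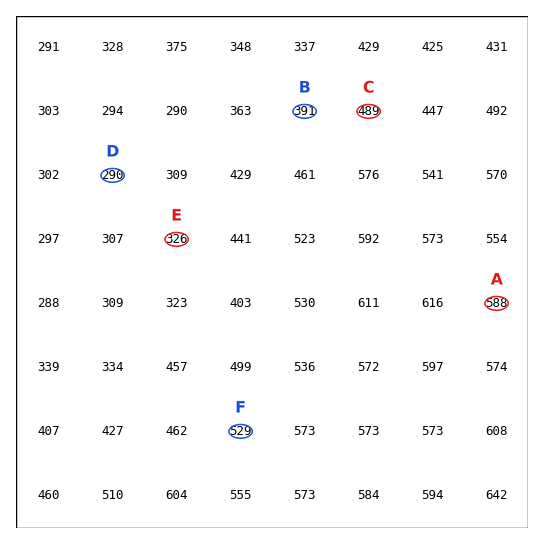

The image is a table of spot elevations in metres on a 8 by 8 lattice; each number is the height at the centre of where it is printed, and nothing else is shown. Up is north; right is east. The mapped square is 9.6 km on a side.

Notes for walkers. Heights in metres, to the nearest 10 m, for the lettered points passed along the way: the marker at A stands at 590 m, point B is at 390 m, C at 490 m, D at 290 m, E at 330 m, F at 530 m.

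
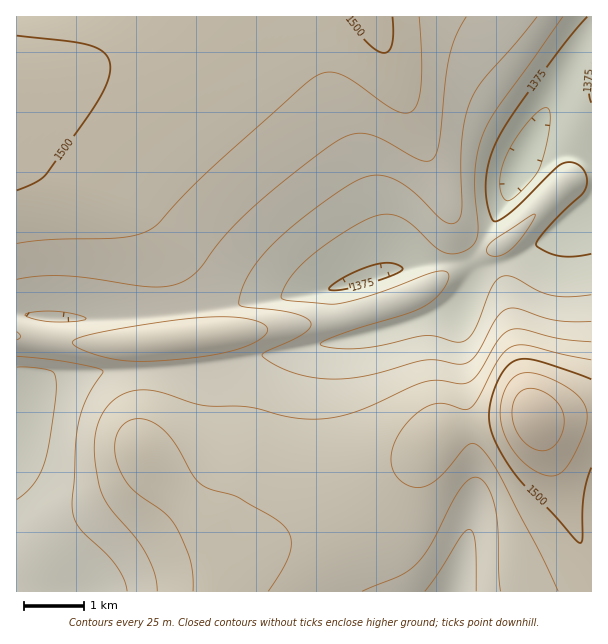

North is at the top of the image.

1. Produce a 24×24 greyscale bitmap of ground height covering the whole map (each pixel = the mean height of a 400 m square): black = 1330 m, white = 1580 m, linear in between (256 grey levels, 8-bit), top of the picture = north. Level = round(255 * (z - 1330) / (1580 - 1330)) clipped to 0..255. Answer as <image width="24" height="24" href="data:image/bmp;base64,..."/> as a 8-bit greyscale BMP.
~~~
<image width="24" height="24" href="data:image/bmp;base64,Qk12BgAAAAAAADYEAAAoAAAAGAAAABgAAAABAAgAAAAAAEACAAATCwAAEwsAAAABAAAAAAAAAAAAAAEBAQACAgIAAwMDAAQEBAAFBQUABgYGAAcHBwAICAgACQkJAAoKCgALCwsADAwMAA0NDQAODg4ADw8PABAQEAAREREAEhISABMTEwAUFBQAFRUVABYWFgAXFxcAGBgYABkZGQAaGhoAGxsbABwcHAAdHR0AHh4eAB8fHwAgICAAISEhACIiIgAjIyMAJCQkACUlJQAmJiYAJycnACgoKAApKSkAKioqACsrKwAsLCwALS0tAC4uLgAvLy8AMDAwADExMQAyMjIAMzMzADQ0NAA1NTUANjY2ADc3NwA4ODgAOTk5ADo6OgA7OzsAPDw8AD09PQA+Pj4APz8/AEBAQABBQUEAQkJCAENDQwBEREQARUVFAEZGRgBHR0cASEhIAElJSQBKSkoAS0tLAExMTABNTU0ATk5OAE9PTwBQUFAAUVFRAFJSUgBTU1MAVFRUAFVVVQBWVlYAV1dXAFhYWABZWVkAWlpaAFtbWwBcXFwAXV1dAF5eXgBfX18AYGBgAGFhYQBiYmIAY2NjAGRkZABlZWUAZmZmAGdnZwBoaGgAaWlpAGpqagBra2sAbGxsAG1tbQBubm4Ab29vAHBwcABxcXEAcnJyAHNzcwB0dHQAdXV1AHZ2dgB3d3cAeHh4AHl5eQB6enoAe3t7AHx8fAB9fX0Afn5+AH9/fwCAgIAAgYGBAIKCggCDg4MAhISEAIWFhQCGhoYAh4eHAIiIiACJiYkAioqKAIuLiwCMjIwAjY2NAI6OjgCPj48AkJCQAJGRkQCSkpIAk5OTAJSUlACVlZUAlpaWAJeXlwCYmJgAmZmZAJqamgCbm5sAnJycAJ2dnQCenp4An5+fAKCgoAChoaEAoqKiAKOjowCkpKQApaWlAKampgCnp6cAqKioAKmpqQCqqqoAq6urAKysrACtra0Arq6uAK+vrwCwsLAAsbGxALKysgCzs7MAtLS0ALW1tQC2trYAt7e3ALi4uAC5ubkAurq6ALu7uwC8vLwAvb29AL6+vgC/v78AwMDAAMHBwQDCwsIAw8PDAMTExADFxcUAxsbGAMfHxwDIyMgAycnJAMrKygDLy8sAzMzMAM3NzQDOzs4Az8/PANDQ0ADR0dEA0tLSANPT0wDU1NQA1dXVANbW1gDX19cA2NjYANnZ2QDa2toA29vbANzc3ADd3d0A3t7eAN/f3wDg4OAA4eHhAOLi4gDj4+MA5OTkAOXl5QDm5uYA5+fnAOjo6ADp6ekA6urqAOvr6wDs7OwA7e3tAO7u7gDv7+8A8PDwAPHx8QDy8vIA8/PzAPT09AD19fUA9vb2APf39wD4+PgA+fn5APr6+gD7+/sA/Pz8AP39/QD+/v4A////AFpUUFVhdIeVmZiVkYuFf3tyXlRqf4mWp1lXWF5qe4uWmJiWk5CMiIV/blxqgo+eq1VZX2h2hZGXmJeVlJKPjYuIe2VrhJanrU1XY3OEkJaXlpWTkpGQj4+OhnBvi6KxrkZRY3uRmpmVkpGQj46Oj5KUkX97mra/s0FMYoGZoJmQjYyLiomLjpOanJCOstHTvT9JYYCYnJKJhYWEgoKEiJCaoZuhy+rkyj5HW3aKjYV+fXx6eHd4fIWQmZal1vHmzUFGVGd1eXZ0dHNva2hoa3J8g4CWyd3QvVJXYWx1eHZ0cGtjXFdVVltiZWJ7qbWpnXZ0eH+GjI+Qi4FxYFFHQ0RJS0dhhYl+eWZiZGhuc3d6eXRsY1lST0pDOzdNZ2RcW3BucHJ2eHh0bF9RRDk2PUhRSTZCUktFRIGAgYKEhIF8cmZZSz40Li43REBAQzs1NJKRkZGRj4qDeW9jV0xCOjc8Sk5FSDYqKaGfnp2bl5GKgnlvZFpQSERLXF08N0QvIquppqSgnJeQioJ6cWdeVlRda2E0FjJCLa+tqqekoJuWkYqDe3NrZGVvdGE1DxMyMrGvrKqno6Ccl5GLhX53cnZ/e2I+GQ0bI7KwrqyppqOgnJeSjYeBgIiNgGVLLBMZJ7Oxr62rqaajoJyYk46LjpeXg2pXQSMZKLOxsK6sqqimo5+cmJSUm6SchXBiUzkhJ7Gwrq2sq6mnpaKfnJmdp6ydhnVrYE4xJ6qqq6urq6qopqShn56msbCch3pyal5GLg=="/>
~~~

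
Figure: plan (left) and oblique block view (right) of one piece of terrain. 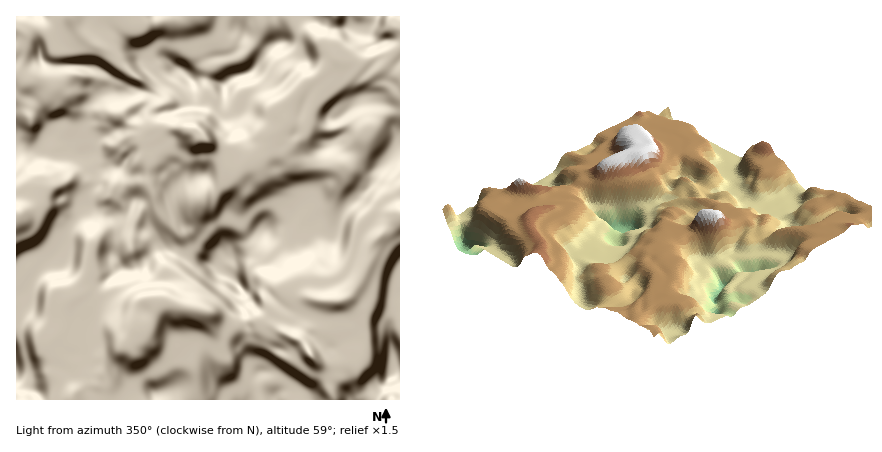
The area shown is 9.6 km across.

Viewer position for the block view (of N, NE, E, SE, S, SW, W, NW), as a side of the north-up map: NE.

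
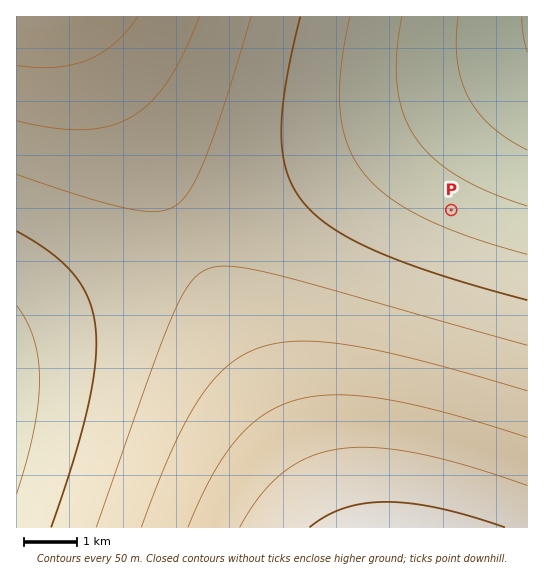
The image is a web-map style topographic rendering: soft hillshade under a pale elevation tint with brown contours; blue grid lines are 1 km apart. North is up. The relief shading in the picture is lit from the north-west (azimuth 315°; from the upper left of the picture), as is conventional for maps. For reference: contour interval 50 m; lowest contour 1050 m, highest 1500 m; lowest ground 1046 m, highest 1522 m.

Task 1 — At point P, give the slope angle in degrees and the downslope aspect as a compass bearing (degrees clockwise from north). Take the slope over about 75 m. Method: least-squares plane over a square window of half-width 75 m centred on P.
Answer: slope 3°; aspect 25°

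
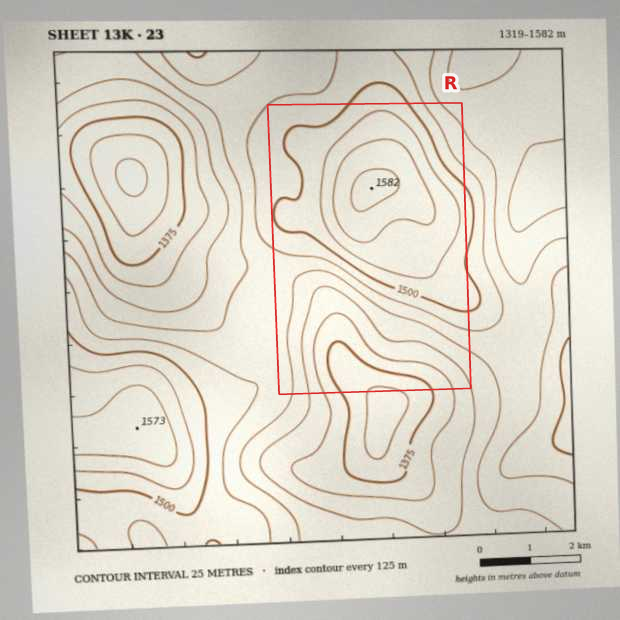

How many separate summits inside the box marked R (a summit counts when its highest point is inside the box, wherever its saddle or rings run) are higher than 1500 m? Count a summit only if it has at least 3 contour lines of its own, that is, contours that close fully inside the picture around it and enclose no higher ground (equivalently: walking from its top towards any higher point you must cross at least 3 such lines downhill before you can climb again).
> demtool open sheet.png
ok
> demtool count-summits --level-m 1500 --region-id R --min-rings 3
1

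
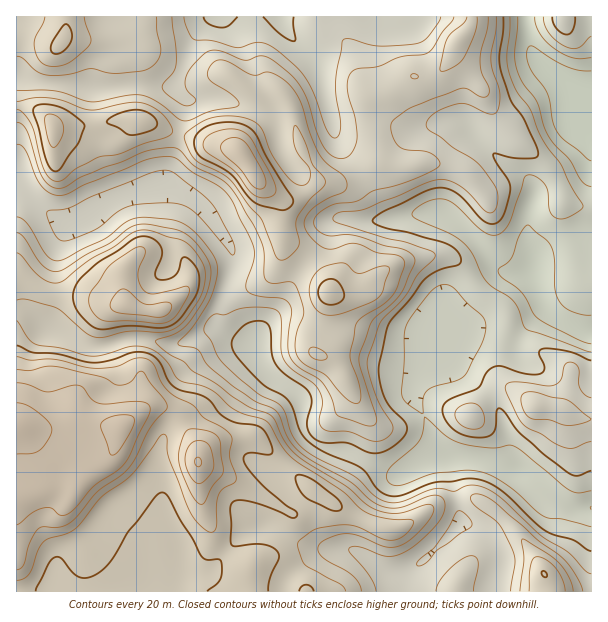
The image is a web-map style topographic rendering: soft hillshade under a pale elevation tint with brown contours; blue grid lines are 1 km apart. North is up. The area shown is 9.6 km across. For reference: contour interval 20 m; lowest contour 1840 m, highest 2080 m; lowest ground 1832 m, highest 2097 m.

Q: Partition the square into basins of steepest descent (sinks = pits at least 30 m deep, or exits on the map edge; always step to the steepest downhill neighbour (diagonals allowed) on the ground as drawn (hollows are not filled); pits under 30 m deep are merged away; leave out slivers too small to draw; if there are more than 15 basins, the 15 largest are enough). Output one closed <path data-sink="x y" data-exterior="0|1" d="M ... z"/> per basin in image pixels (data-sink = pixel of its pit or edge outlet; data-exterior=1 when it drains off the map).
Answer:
<path data-sink="591 99" data-exterior="1" d="M141 16l-125 1 0 574 575 1 1-172-17-4-13-6 8-26 1-13-7-7-25-14-32-10-2-5 3-15-4-11-21-14-11-13-9-15-7-7-9-4-10-2-36 8-20 10-18 18-6 4-27 0-4-15-10-16-13-11-15-10-6-11 0-28-8-9 16 6 6-1 13-7 9-10-18-38-8-33-4-9-10-10-20 4 4 6-2 12-19 27-4 10-64-18-23-11-10-1-6-8 0-39-2-15 3-5 7-4-3-12 3-12z"/><path data-sink="533 275" data-exterior="0" d="M503 122l-31 33-8 19-15-8-14-3-12 0-15 5-21 0-10-4-38 18-22 0-8 10-13 7-6 1-12-4 4 7 0 28 6 11 15 10 13 11 10 16 4 14 6 2 15 0 12-5 18-18 20-10 36-8 15 4 11 9 13 21 28 21 4 11-3 15 2 5 32 10 25 14 7 7-1 13-8 26 13 6 16 4 1-213-13-1-15-4-12-31-21-20-13-9z"/><path data-sink="282 17" data-exterior="1" d="M471 16l-328 0-4 19 3 15-7 4-3 5 2 15 0 39 6 8 6 0 27 12 64 18 4-10 19-27 2-12-6-7 8 1 14-4 5 4 9 15 8 33 18 38 21 0 39-18-2-21-6-17 2-30 14-2 27-18 12 2 13-5 8-8 11-23 13-16z"/>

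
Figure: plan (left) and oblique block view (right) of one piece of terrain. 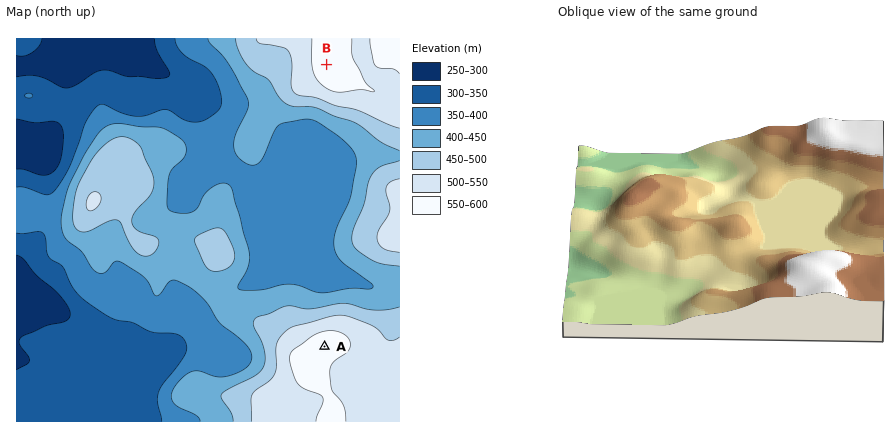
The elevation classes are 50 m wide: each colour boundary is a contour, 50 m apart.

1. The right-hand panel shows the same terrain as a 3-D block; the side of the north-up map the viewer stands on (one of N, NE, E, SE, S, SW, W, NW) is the S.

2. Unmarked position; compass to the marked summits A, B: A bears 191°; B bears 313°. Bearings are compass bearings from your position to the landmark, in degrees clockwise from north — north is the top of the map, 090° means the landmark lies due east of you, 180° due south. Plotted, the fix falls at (371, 106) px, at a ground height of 530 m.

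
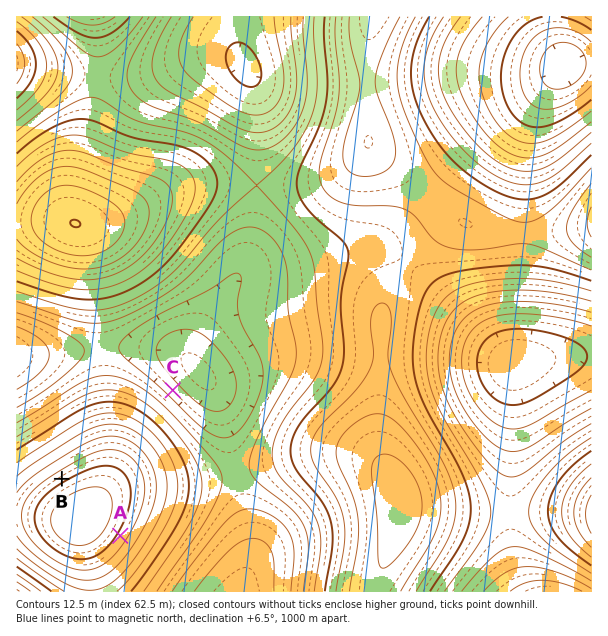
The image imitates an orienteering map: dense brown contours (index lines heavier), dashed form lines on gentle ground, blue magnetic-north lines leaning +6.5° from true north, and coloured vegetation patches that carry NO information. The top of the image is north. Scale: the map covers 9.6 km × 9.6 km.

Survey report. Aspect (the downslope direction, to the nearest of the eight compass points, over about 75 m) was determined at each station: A SE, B NW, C NE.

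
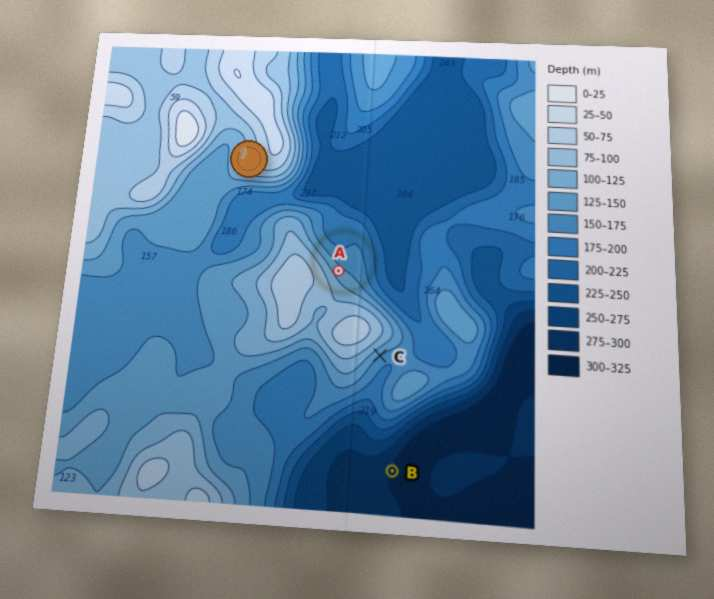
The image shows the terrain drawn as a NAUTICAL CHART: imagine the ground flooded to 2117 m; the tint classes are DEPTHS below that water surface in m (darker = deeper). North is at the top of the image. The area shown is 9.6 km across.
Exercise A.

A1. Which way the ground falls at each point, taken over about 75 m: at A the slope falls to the NE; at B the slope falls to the E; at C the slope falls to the SE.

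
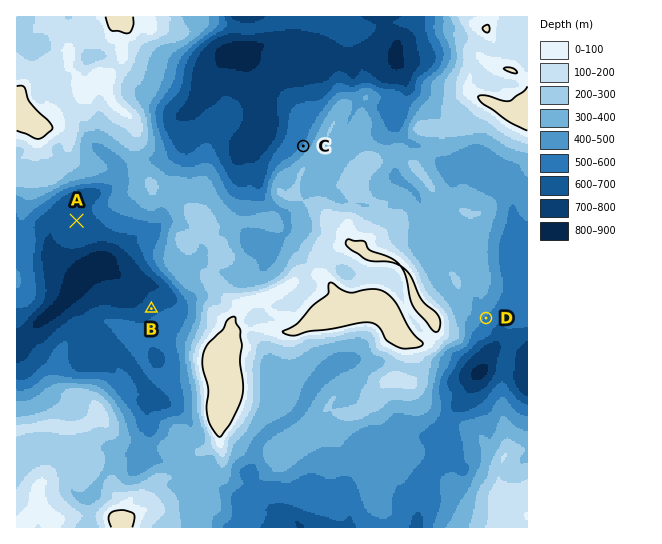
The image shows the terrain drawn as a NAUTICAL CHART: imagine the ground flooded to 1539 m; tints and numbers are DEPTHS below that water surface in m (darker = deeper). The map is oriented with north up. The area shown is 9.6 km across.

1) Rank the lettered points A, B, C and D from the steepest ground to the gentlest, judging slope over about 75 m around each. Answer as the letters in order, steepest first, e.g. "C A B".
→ C D B A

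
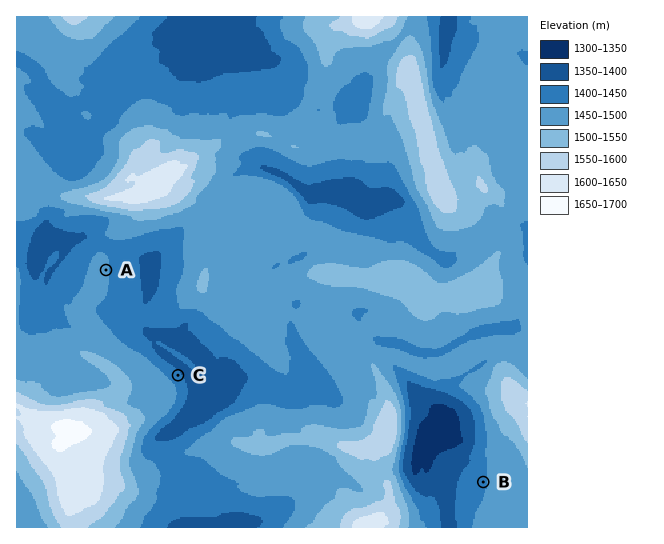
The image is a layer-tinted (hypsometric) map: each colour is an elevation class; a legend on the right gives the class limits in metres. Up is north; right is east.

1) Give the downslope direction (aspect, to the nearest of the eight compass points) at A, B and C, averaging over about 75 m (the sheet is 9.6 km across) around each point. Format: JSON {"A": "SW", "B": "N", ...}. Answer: {"A": "E", "B": "W", "C": "NE"}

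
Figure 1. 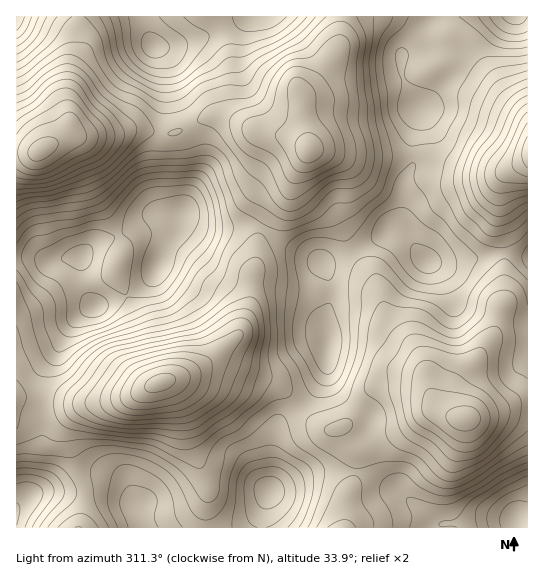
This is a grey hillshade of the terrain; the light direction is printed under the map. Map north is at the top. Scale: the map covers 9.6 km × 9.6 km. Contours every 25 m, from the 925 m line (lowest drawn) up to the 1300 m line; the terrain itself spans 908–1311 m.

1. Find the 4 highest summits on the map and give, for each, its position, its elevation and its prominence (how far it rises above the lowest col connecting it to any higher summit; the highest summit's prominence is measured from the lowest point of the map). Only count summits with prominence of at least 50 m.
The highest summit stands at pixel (41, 150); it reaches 1311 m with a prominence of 403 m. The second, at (161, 382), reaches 1311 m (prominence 237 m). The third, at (309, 149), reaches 1242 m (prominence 118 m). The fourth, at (466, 418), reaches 1238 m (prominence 173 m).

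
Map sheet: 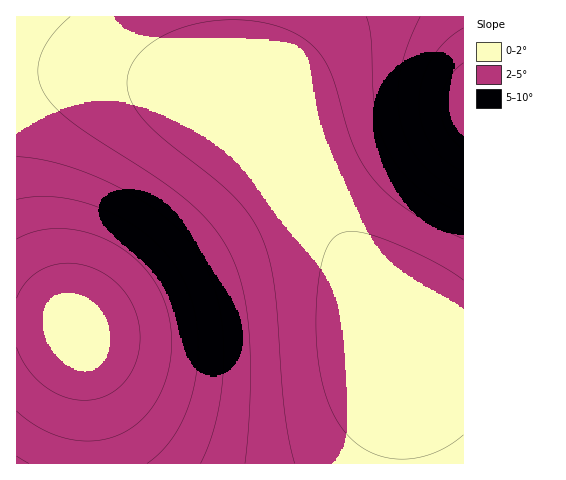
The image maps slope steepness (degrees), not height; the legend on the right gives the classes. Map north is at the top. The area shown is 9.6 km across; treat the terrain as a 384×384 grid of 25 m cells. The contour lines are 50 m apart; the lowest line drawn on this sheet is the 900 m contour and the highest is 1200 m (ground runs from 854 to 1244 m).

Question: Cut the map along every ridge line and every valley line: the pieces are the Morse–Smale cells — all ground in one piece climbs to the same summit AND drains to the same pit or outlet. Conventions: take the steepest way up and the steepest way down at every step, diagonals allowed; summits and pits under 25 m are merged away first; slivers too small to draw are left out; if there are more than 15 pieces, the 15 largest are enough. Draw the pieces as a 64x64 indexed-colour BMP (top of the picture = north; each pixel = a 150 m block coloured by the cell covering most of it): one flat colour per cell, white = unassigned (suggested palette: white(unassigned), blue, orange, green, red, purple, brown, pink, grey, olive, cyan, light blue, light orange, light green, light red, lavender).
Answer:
<image width="64" height="64" href="data:image/bmp;base64,Qk12CAAAAAAAAHYAAAAoAAAAQAAAAEAAAAABAAQAAAAAAAAIAAATCwAAEwsAABAAAAAAAAAA////ALR3HwAOf/8ALKAsACgn1gC9Z5QAS1aMAMJ34wB/f38AIr28AM++FwDox64AeLv/AIrfmACWmP8A1bDFADMzMzMzERERERERERERERERERERERERERERERERERERMzMzMzMREREREREREREREREREREREREREREREREREREzMzMzMxERERERERERERERERERERERERERERERERERETMzMzMzERERERERERERERERERERERERERERERERERERMzMzMzMREREREREREREREREREREREREREREREREREREzMzMzMxERERERERERERERERERERERERERERERERERETMzMzMzERERERERERERERERERERERERERERERERERERMzMzMzMREREREREREREREREREREREREREREREREREREzMzMzMxERERERERERERERERERERERERERERERERERETMzMzMzERERERERERERERERERERERERERERERERERERMzMzMzMREREREREREREREREREREREREREREREREREREzMzMzMxERERERERERERERERERERERERERERERERERETMzMzMzERERERERERERERERERERERERERERERERERERMzMzMzMREREREREREREREREREREREREREREREREREREzMzMzMxERERERERERERERERERERERERERERERERERETMzMzMzERERERERERERERERERERERERERERERERERERMzMzMzERERERERERERERERERERERERERERERERERIiIzMzMzMRERERERERERERERERERERERERERERESIiIiIjMzMzMxERERERERERERERERERERERERERERESIiIiIiMzMzMxERERERERERERERERERERERERERERERIiIiIiIRERERERERERERERERERERERERERERERERERIiIiIiIhEREREREREREREREREREREREREREREREREREiIiIiIiEREREREREREREREREREREREREREREREREREiIiIiIiIRERERERERERERERERERERERERERERERERESIiIiIiIhERERERERERERERERERERERERERERERERESIiIiIiIiERERERERERERERERERERERERERERERERESIiIiIiIiIRERERERERERERERERERERERERERERERERIiIiIiIiIhERERERERERERERERERERERERERERERERIiIiIiIiIiEREREREREREREREREREREREREREREREREiIiIiIiIiIREREREREREREREREREREREREREREREREiIiIiIiIiIhEREREREREREREREREREREREREREREREiIiIiIiIiIiERERERERERERERERERERERERERERERESIiIiIiIiIiIRERERERERERERERERERERERERERERESIiIiIiIiIiIhERERERERERERERERERERERERERERESIiIiIiIiIiIiERERERERERERERERERERERERERERERIiIiIiIiIiIiIRERERERERERERERERERERERERERERIiIiIiIiIiIiIhEREREREREREREREREREREREREREREiIiIiIiIiIiIiEREREREREREREREREREREREREREREiIiIiIiIiIiIiIREREREREREREREREREREREREREREiIiIiIiIiIiIiIhERERERERERERERERERERERERERESIiIiIiIiIiIiIiERERERERERERERERERERERERERESIiIiIiIiIiIiIiIRERERERERERERERERERERERERERIiIiIiIiIiIiIiIhERERERERERERERERERERERERERIiIiIiIiIiIiIiIiERERERERERERERERERERERERERIiIiIiIiIiIiIiIiIREREREREREREREREREREREREREiIiIiIiIiIiIiIiIhEREREREREREREREREREREREREiIiIiIiIiIiIiIiIiEREREREREREREREREREREREREiIiIiIiIiIiIiIiIiIREREREREREREREREREREREREiIiIiIiIiIiIiIiIiIhEREREREREREREREREREREREiIiIiIiIiIiIiIiIiIiEREREREREREREREREREREREiIiIiIiIiIiIiIiIiIiIREREREREREREREREREREREiIiIiIiIiIiIiIiIiIiIhEREREREREREREREREREREiIiIiIiIiIiIiIiIiIiIiERERERERERERERERERERESIiIiIiIiIiIiIiIiIiIiIRERERERERERERERERERESIiIiIiIiIiIiIiIiIiIiIhERERERERERERERERERERIiIiIiIiIiIiIiIiIiIiIiEREREREREREREREREREREiIiIiIiIiIiIiIiIiIiIiIRERERERERERERERERERESIiIiIiIiIiIiIiIiIiIiIhERERERERERERERERERERIiIiIiIiIiIiIiIiIiIiIiEREREREREREREREREREREiIiIiIiIiIiIiIiIiIiIiIRERERERERERERERERERESIiIiIiIiIiIiIiIiIiIiIhERERERERERERERERERERIiIiIiIiIiIiIiIiIiIiIiEREREREREREREREREREREiIiIiIiIiIiIiIiIiIiIiIRERERERERERERERERERESIiIiIiIiIiIiIiIiIiIiIhERERERERERERERERERERIiIiIiIiIiIiIiIiIiIiIi"/>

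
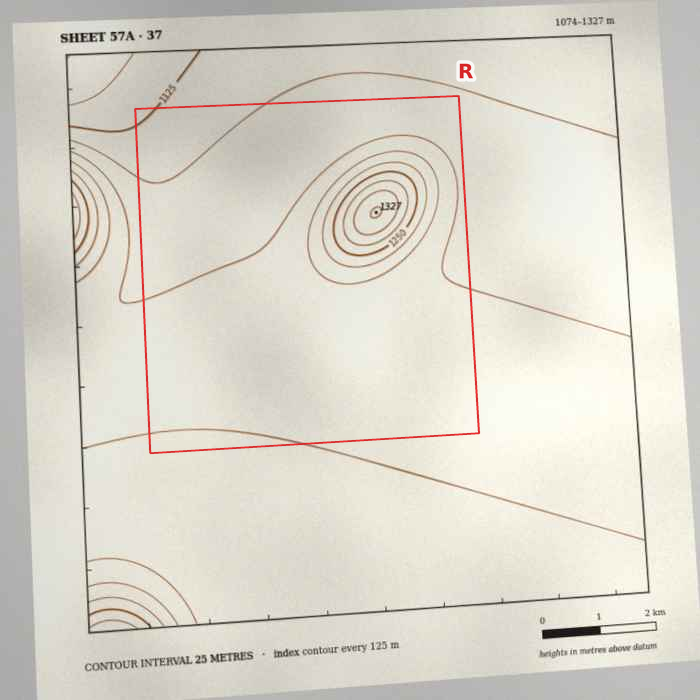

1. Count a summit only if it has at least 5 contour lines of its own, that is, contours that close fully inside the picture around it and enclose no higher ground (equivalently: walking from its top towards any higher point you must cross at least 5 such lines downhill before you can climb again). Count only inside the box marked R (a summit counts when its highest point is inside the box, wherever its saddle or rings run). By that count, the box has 1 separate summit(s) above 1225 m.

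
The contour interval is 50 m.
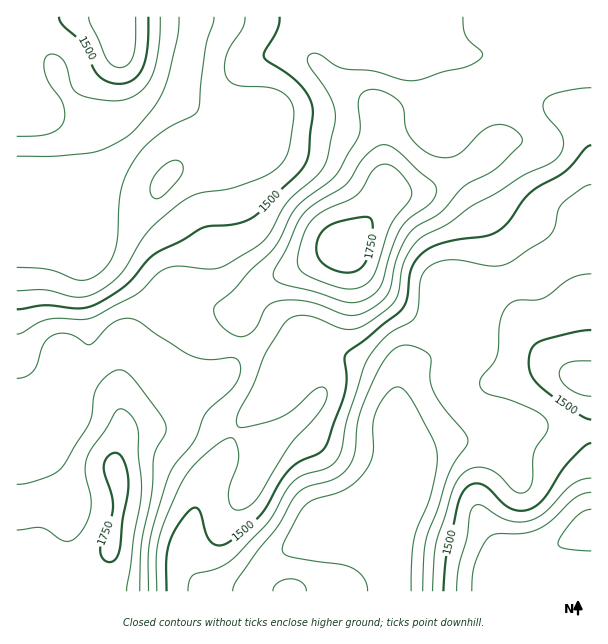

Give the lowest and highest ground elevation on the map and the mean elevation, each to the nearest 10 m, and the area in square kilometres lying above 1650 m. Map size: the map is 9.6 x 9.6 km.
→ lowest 1320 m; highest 1780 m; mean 1520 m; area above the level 10.2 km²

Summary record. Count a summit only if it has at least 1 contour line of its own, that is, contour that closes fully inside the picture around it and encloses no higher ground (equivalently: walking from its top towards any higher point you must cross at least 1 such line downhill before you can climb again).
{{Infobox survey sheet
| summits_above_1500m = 2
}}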